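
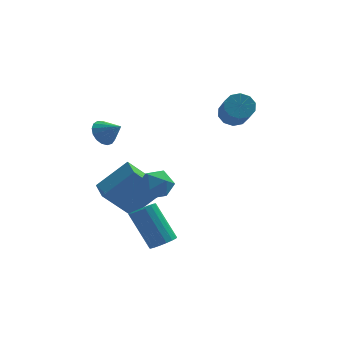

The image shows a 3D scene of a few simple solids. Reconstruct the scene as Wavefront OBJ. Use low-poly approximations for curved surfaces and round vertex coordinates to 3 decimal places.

v -0.175 -2.831 -2.262
v 0.421 -2.658 -2.037
v -0.449 -1.797 -0.393
v -1.045 -1.969 -0.618
v 0.333 -2.411 -2.213
v -0.538 -1.55 -0.569
v 0.128 -2.261 -2.401
v -0.743 -1.399 -0.757
v -0.146 -2.241 -2.556
v -1.017 -1.379 -0.912
v -0.427 -2.356 -2.644
v -1.298 -1.494 -1.001
v -0.65 -2.58 -2.645
v -1.52 -1.718 -1.001
v -0.764 -2.861 -2.558
v -1.634 -2 -0.914
v -0.743 -3.136 -2.403
v -1.613 -2.274 -0.759
v -0.592 -3.34 -2.216
v -1.462 -2.479 -0.572
v -0.345 -3.428 -2.039
v -1.216 -2.567 -0.395
v -0.059 -3.379 -1.913
v -0.93 -2.518 -0.27
v 0.2 -3.205 -1.868
v -0.671 -2.343 -0.224
v 0.373 -2.944 -1.912
v -0.497 -2.083 -0.268
v 3.32 3.451 2.318
v 4 3.31 2.062
v 4.16 2.008 3.206
v 3.48 2.149 3.462
v 4.036 3.614 2.403
v 4.197 2.312 3.546
v 3.8 3.855 2.711
v 3.96 2.553 3.854
v 3.379 3.942 2.869
v 3.54 2.64 4.012
v 2.936 3.841 2.817
v 3.097 2.539 3.96
v 2.64 3.592 2.574
v 2.8 2.29 3.718
v 2.603 3.288 2.234
v 2.764 1.986 3.377
v 2.84 3.047 1.926
v 3 1.745 3.069
v 3.26 2.96 1.768
v 3.421 1.658 2.911
v 3.703 3.061 1.82
v 3.864 1.759 2.963
v -2.742 -0.625 -0.565
v -1.331 -0.336 0.734
v -2.991 0.549 -0.556
v -1.579 0.838 0.743
v -1.441 -0.338 -2.043
v -0.029 -0.049 -0.744
v -1.689 0.836 -2.034
v -0.278 1.125 -0.735
v -1.256 -2.047 0.894
v -0.863 -1.483 0.373
v -0.017 -2.457 1.387
v 0.376 -1.893 0.866
v -0.094 -1.61 1.531
v -0.86 -1.357 1.226
v -0.02 -2.583 0.534
v -0.786 -2.33 0.229
v -0.099 -1.815 0.151
v -0.144 -1.213 0.767
v -0.736 -2.727 0.993
v -0.781 -2.125 1.609
v -2.599 2.587 1.673
v -2.177 3.179 1.616
v -1.821 2.093 2.327
v -2.373 3.243 1.898
v -2.621 3.157 2.129
v -2.864 2.94 2.255
v -3.046 2.642 2.248
v -3.127 2.331 2.109
v -3.086 2.079 1.87
v -2.934 1.943 1.587
v -2.705 1.955 1.323
v -2.452 2.111 1.139
v -2.233 2.376 1.078
v -2.098 2.69 1.153
v -2.077 2.979 1.347
f 2 1 5
f 2 5 3
f 3 5 6
f 3 6 4
f 5 1 7
f 5 7 6
f 6 7 8
f 6 8 4
f 7 1 9
f 7 9 8
f 8 9 10
f 8 10 4
f 9 1 11
f 9 11 10
f 10 11 12
f 10 12 4
f 11 1 13
f 11 13 12
f 12 13 14
f 12 14 4
f 13 1 15
f 13 15 14
f 14 15 16
f 14 16 4
f 15 1 17
f 15 17 16
f 16 17 18
f 16 18 4
f 17 1 19
f 17 19 18
f 18 19 20
f 18 20 4
f 19 1 21
f 19 21 20
f 20 21 22
f 20 22 4
f 21 1 23
f 21 23 22
f 22 23 24
f 22 24 4
f 23 1 25
f 23 25 24
f 24 25 26
f 24 26 4
f 25 1 27
f 25 27 26
f 26 27 28
f 26 28 4
f 27 1 2
f 27 2 28
f 28 2 3
f 28 3 4
f 30 29 33
f 30 33 31
f 31 33 34
f 31 34 32
f 33 29 35
f 33 35 34
f 34 35 36
f 34 36 32
f 35 29 37
f 35 37 36
f 36 37 38
f 36 38 32
f 37 29 39
f 37 39 38
f 38 39 40
f 38 40 32
f 39 29 41
f 39 41 40
f 40 41 42
f 40 42 32
f 41 29 43
f 41 43 42
f 42 43 44
f 42 44 32
f 43 29 45
f 43 45 44
f 44 45 46
f 44 46 32
f 45 29 47
f 45 47 46
f 46 47 48
f 46 48 32
f 47 29 49
f 47 49 48
f 48 49 50
f 48 50 32
f 49 29 30
f 49 30 50
f 50 30 31
f 50 31 32
f 52 54 51
f 55 52 51
f 51 54 53
f 53 55 51
f 52 58 54
f 56 52 55
f 56 58 52
f 54 58 53
f 57 55 53
f 53 58 57
f 57 56 55
f 58 56 57
f 59 70 64
f 59 64 60
f 59 60 66
f 59 66 69
f 59 69 70
f 60 64 68
f 64 70 63
f 70 69 61
f 69 66 65
f 66 60 67
f 62 68 63
f 62 63 61
f 62 61 65
f 62 65 67
f 62 67 68
f 63 68 64
f 61 63 70
f 65 61 69
f 67 65 66
f 68 67 60
f 72 71 74
f 72 74 73
f 74 71 75
f 74 75 73
f 75 71 76
f 75 76 73
f 76 71 77
f 76 77 73
f 77 71 78
f 77 78 73
f 78 71 79
f 78 79 73
f 79 71 80
f 79 80 73
f 80 71 81
f 80 81 73
f 81 71 82
f 81 82 73
f 82 71 83
f 82 83 73
f 83 71 84
f 83 84 73
f 84 71 85
f 84 85 73
f 85 71 72
f 85 72 73



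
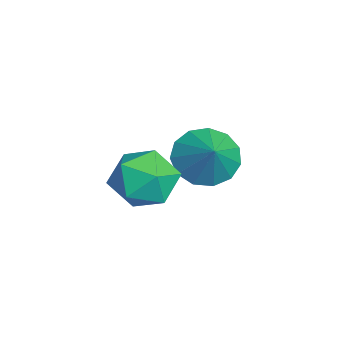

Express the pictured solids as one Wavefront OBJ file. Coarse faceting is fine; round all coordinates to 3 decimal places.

v -1.639 -1.33 -2.861
v -0.995 -1.733 -3.511
v -0.621 -1.19 -1.939
v -0.988 -1.178 -3.604
v -1.187 -0.67 -3.461
v -1.53 -0.373 -3.127
v -1.908 -0.379 -2.709
v -2.2 -0.688 -2.339
v -2.314 -1.2 -2.134
v -2.214 -1.754 -2.16
v -1.931 -2.173 -2.409
v -1.556 -2.325 -2.801
v -1.207 -2.161 -3.211
v 0.433 -2.695 -1.474
v 1.342 -2.217 -1.389
v 1.218 -4.143 -1.731
v 2.127 -3.665 -1.646
v 1.522 -3.773 -0.818
v 1.037 -2.878 -0.66
v 1.523 -3.482 -2.46
v 1.038 -2.587 -2.302
v 2.016 -2.703 -1.998
v 2.015 -2.883 -0.984
v 0.545 -3.477 -2.136
v 0.544 -3.657 -1.122
f 2 1 4
f 2 4 3
f 4 1 5
f 4 5 3
f 5 1 6
f 5 6 3
f 6 1 7
f 6 7 3
f 7 1 8
f 7 8 3
f 8 1 9
f 8 9 3
f 9 1 10
f 9 10 3
f 10 1 11
f 10 11 3
f 11 1 12
f 11 12 3
f 12 1 13
f 12 13 3
f 13 1 2
f 13 2 3
f 14 25 19
f 14 19 15
f 14 15 21
f 14 21 24
f 14 24 25
f 15 19 23
f 19 25 18
f 25 24 16
f 24 21 20
f 21 15 22
f 17 23 18
f 17 18 16
f 17 16 20
f 17 20 22
f 17 22 23
f 18 23 19
f 16 18 25
f 20 16 24
f 22 20 21
f 23 22 15



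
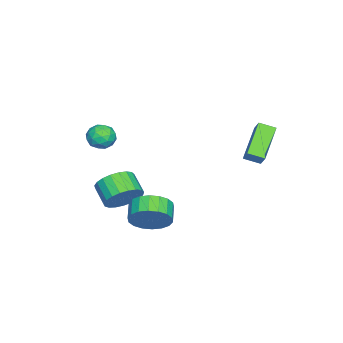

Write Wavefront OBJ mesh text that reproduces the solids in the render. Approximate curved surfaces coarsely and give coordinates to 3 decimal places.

v -3.003 3.055 0.318
v -4.815 3.103 1.494
v -3.183 3.902 0.006
v -4.994 3.95 1.182
v -2.566 3.39 0.978
v -4.377 3.438 2.154
v -2.745 4.237 0.666
v -4.557 4.285 1.842
v 0.457 -2.736 1.876
v 0.873 -3.235 2.303
v -0.493 -2.825 2.697
v -0.077 -3.324 3.124
v 0.136 -2.577 3.083
v 0.723 -2.522 2.575
v -0.343 -3.538 2.425
v 0.244 -3.483 1.917
v 0.379 -3.731 2.642
v 0.675 -3.137 3.049
v -0.295 -2.923 1.951
v 0.001 -2.329 2.358
v 0.748 -2.978 2.017
v -0.368 -3.082 2.983
v -0.243 -2.643 2.958
v 0.002 -2.937 3.209
v 0.66 -2.558 2.177
v 0.905 -2.852 2.428
v 0.471 -2.465 2.886
v -0.525 -3.208 2.572
v -0.28 -3.502 2.823
v 0.378 -3.123 1.791
v 0.623 -3.417 2.042
v -0.091 -3.595 2.114
v 0.703 -3.563 2.468
v 0.144 -3.615 2.951
v -0.012 -3.741 2.54
v 0.333 -3.708 2.241
v 0.876 -3.214 2.707
v 0.318 -3.266 3.19
v 0.443 -2.827 3.165
v 0.788 -2.794 2.866
v 0.586 -3.505 2.906
v 0.062 -2.794 1.81
v -0.496 -2.846 2.293
v -0.408 -3.266 2.134
v -0.063 -3.233 1.835
v 0.236 -2.445 2.049
v -0.323 -2.497 2.532
v 0.047 -2.352 2.759
v 0.392 -2.319 2.46
v -0.206 -2.555 2.094
v 1.973 -1.28 -0.42
v 2.76 -1.575 0.14
v 2.015 -2.315 0.799
v 1.227 -2.02 0.24
v 2.62 -1.242 0.355
v 1.875 -1.982 1.014
v 2.368 -0.916 0.435
v 1.623 -1.656 1.095
v 2.048 -0.653 0.369
v 1.302 -1.393 1.028
v 1.714 -0.498 0.165
v 0.969 -1.238 0.825
v 1.425 -0.479 -0.139
v 0.68 -1.219 0.52
v 1.231 -0.598 -0.492
v 0.486 -1.338 0.167
v 1.165 -0.835 -0.832
v 0.42 -1.575 -0.173
v 1.239 -1.149 -1.101
v 0.494 -1.889 -0.442
v 1.439 -1.485 -1.253
v 0.694 -2.225 -0.593
v 1.732 -1.787 -1.26
v 0.987 -2.526 -0.6
v 2.066 -2 -1.122
v 1.321 -2.74 -0.462
v 2.384 -2.089 -0.862
v 1.639 -2.829 -0.203
v 2.631 -2.038 -0.526
v 1.886 -2.778 0.133
v 2.764 -1.856 -0.172
v 2.019 -2.596 0.488
v 1.896 -0.017 -1.697
v 2.22 0.501 -0.819
v 1.329 0.254 -0.344
v 1.004 -0.263 -1.223
v 1.995 0.841 -1.065
v 1.103 0.594 -0.59
v 1.75 1.011 -1.437
v 0.859 0.764 -0.962
v 1.534 0.977 -1.86
v 0.643 0.73 -1.385
v 1.39 0.747 -2.251
v 0.498 0.5 -1.776
v 1.346 0.365 -2.532
v 0.454 0.118 -2.057
v 1.41 -0.092 -2.648
v 0.519 -0.339 -2.173
v 1.571 -0.534 -2.576
v 0.68 -0.781 -2.101
v 1.797 -0.874 -2.33
v 0.905 -1.121 -1.855
v 2.041 -1.044 -1.958
v 1.15 -1.291 -1.483
v 2.257 -1.01 -1.535
v 1.366 -1.257 -1.06
v 2.402 -0.78 -1.144
v 1.51 -1.027 -0.669
v 2.446 -0.398 -0.863
v 1.554 -0.645 -0.388
v 2.381 0.059 -0.747
v 1.49 -0.188 -0.272
f 2 4 1
f 5 2 1
f 1 4 3
f 3 5 1
f 2 8 4
f 6 2 5
f 6 8 2
f 4 8 3
f 7 5 3
f 3 8 7
f 7 6 5
f 8 6 7
f 9 46 25
f 46 20 49
f 25 49 14
f 46 49 25
f 9 25 21
f 25 14 26
f 21 26 10
f 25 26 21
f 9 21 30
f 21 10 31
f 30 31 16
f 21 31 30
f 9 30 42
f 30 16 45
f 42 45 19
f 30 45 42
f 9 42 46
f 42 19 50
f 46 50 20
f 42 50 46
f 10 26 37
f 26 14 40
f 37 40 18
f 26 40 37
f 14 49 27
f 49 20 48
f 27 48 13
f 49 48 27
f 20 50 47
f 50 19 43
f 47 43 11
f 50 43 47
f 19 45 44
f 45 16 32
f 44 32 15
f 45 32 44
f 16 31 36
f 31 10 33
f 36 33 17
f 31 33 36
f 12 38 24
f 38 18 39
f 24 39 13
f 38 39 24
f 12 24 22
f 24 13 23
f 22 23 11
f 24 23 22
f 12 22 29
f 22 11 28
f 29 28 15
f 22 28 29
f 12 29 34
f 29 15 35
f 34 35 17
f 29 35 34
f 12 34 38
f 34 17 41
f 38 41 18
f 34 41 38
f 13 39 27
f 39 18 40
f 27 40 14
f 39 40 27
f 11 23 47
f 23 13 48
f 47 48 20
f 23 48 47
f 15 28 44
f 28 11 43
f 44 43 19
f 28 43 44
f 17 35 36
f 35 15 32
f 36 32 16
f 35 32 36
f 18 41 37
f 41 17 33
f 37 33 10
f 41 33 37
f 52 51 55
f 52 55 53
f 53 55 56
f 53 56 54
f 55 51 57
f 55 57 56
f 56 57 58
f 56 58 54
f 57 51 59
f 57 59 58
f 58 59 60
f 58 60 54
f 59 51 61
f 59 61 60
f 60 61 62
f 60 62 54
f 61 51 63
f 61 63 62
f 62 63 64
f 62 64 54
f 63 51 65
f 63 65 64
f 64 65 66
f 64 66 54
f 65 51 67
f 65 67 66
f 66 67 68
f 66 68 54
f 67 51 69
f 67 69 68
f 68 69 70
f 68 70 54
f 69 51 71
f 69 71 70
f 70 71 72
f 70 72 54
f 71 51 73
f 71 73 72
f 72 73 74
f 72 74 54
f 73 51 75
f 73 75 74
f 74 75 76
f 74 76 54
f 75 51 77
f 75 77 76
f 76 77 78
f 76 78 54
f 77 51 79
f 77 79 78
f 78 79 80
f 78 80 54
f 79 51 81
f 79 81 80
f 80 81 82
f 80 82 54
f 81 51 52
f 81 52 82
f 82 52 53
f 82 53 54
f 84 83 87
f 84 87 85
f 85 87 88
f 85 88 86
f 87 83 89
f 87 89 88
f 88 89 90
f 88 90 86
f 89 83 91
f 89 91 90
f 90 91 92
f 90 92 86
f 91 83 93
f 91 93 92
f 92 93 94
f 92 94 86
f 93 83 95
f 93 95 94
f 94 95 96
f 94 96 86
f 95 83 97
f 95 97 96
f 96 97 98
f 96 98 86
f 97 83 99
f 97 99 98
f 98 99 100
f 98 100 86
f 99 83 101
f 99 101 100
f 100 101 102
f 100 102 86
f 101 83 103
f 101 103 102
f 102 103 104
f 102 104 86
f 103 83 105
f 103 105 104
f 104 105 106
f 104 106 86
f 105 83 107
f 105 107 106
f 106 107 108
f 106 108 86
f 107 83 109
f 107 109 108
f 108 109 110
f 108 110 86
f 109 83 111
f 109 111 110
f 110 111 112
f 110 112 86
f 111 83 84
f 111 84 112
f 112 84 85
f 112 85 86



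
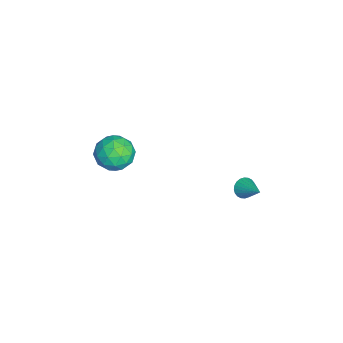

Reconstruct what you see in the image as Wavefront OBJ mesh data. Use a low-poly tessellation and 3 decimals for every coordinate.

v -2.424 -3.786 -1.25
v -2.018 -4.387 -0.283
v -4.082 -3.373 -0.297
v -3.676 -3.974 0.67
v -3.16 -2.929 0.348
v -2.135 -3.185 -0.242
v -3.965 -4.575 -0.338
v -2.94 -4.831 -0.928
v -2.97 -4.875 0.28
v -2.473 -3.858 0.704
v -3.627 -3.902 -1.284
v -3.13 -2.885 -0.86
v -2.076 -4.123 -0.85
v -4.024 -3.637 0.27
v -3.721 -3.023 0.081
v -3.482 -3.376 0.649
v -2.144 -3.416 -0.826
v -1.906 -3.77 -0.257
v -2.577 -2.912 0.113
v -4.194 -3.99 -0.323
v -3.956 -4.344 0.246
v -2.618 -4.384 -1.229
v -2.379 -4.737 -0.661
v -3.523 -4.848 -0.693
v -2.396 -4.763 0.049
v -3.371 -4.52 0.61
v -3.541 -4.874 0.017
v -2.938 -5.024 -0.329
v -2.104 -4.165 0.299
v -3.079 -3.922 0.859
v -2.775 -3.308 0.669
v -2.173 -3.458 0.323
v -2.664 -4.452 0.63
v -3.021 -3.838 -1.439
v -3.996 -3.595 -0.879
v -3.927 -4.302 -0.903
v -3.325 -4.452 -1.249
v -2.729 -3.24 -1.19
v -3.704 -2.997 -0.629
v -3.162 -2.736 -0.251
v -2.559 -2.886 -0.597
v -3.436 -3.308 -1.21
v -1.434 3.176 -1.501
v -1.047 3.213 -2.034
v -0.326 3.984 -0.639
v -1.185 3.428 -2.058
v -1.362 3.606 -1.997
v -1.55 3.717 -1.86
v -1.72 3.747 -1.669
v -1.846 3.69 -1.452
v -1.91 3.554 -1.243
v -1.902 3.361 -1.073
v -1.822 3.14 -0.968
v -1.683 2.924 -0.944
v -1.507 2.747 -1.005
v -1.319 2.635 -1.141
v -1.149 2.605 -1.333
v -1.023 2.663 -1.549
v -0.959 2.798 -1.759
v -0.967 2.991 -1.929
f 1 38 17
f 38 12 41
f 17 41 6
f 38 41 17
f 1 17 13
f 17 6 18
f 13 18 2
f 17 18 13
f 1 13 22
f 13 2 23
f 22 23 8
f 13 23 22
f 1 22 34
f 22 8 37
f 34 37 11
f 22 37 34
f 1 34 38
f 34 11 42
f 38 42 12
f 34 42 38
f 2 18 29
f 18 6 32
f 29 32 10
f 18 32 29
f 6 41 19
f 41 12 40
f 19 40 5
f 41 40 19
f 12 42 39
f 42 11 35
f 39 35 3
f 42 35 39
f 11 37 36
f 37 8 24
f 36 24 7
f 37 24 36
f 8 23 28
f 23 2 25
f 28 25 9
f 23 25 28
f 4 30 16
f 30 10 31
f 16 31 5
f 30 31 16
f 4 16 14
f 16 5 15
f 14 15 3
f 16 15 14
f 4 14 21
f 14 3 20
f 21 20 7
f 14 20 21
f 4 21 26
f 21 7 27
f 26 27 9
f 21 27 26
f 4 26 30
f 26 9 33
f 30 33 10
f 26 33 30
f 5 31 19
f 31 10 32
f 19 32 6
f 31 32 19
f 3 15 39
f 15 5 40
f 39 40 12
f 15 40 39
f 7 20 36
f 20 3 35
f 36 35 11
f 20 35 36
f 9 27 28
f 27 7 24
f 28 24 8
f 27 24 28
f 10 33 29
f 33 9 25
f 29 25 2
f 33 25 29
f 44 43 46
f 44 46 45
f 46 43 47
f 46 47 45
f 47 43 48
f 47 48 45
f 48 43 49
f 48 49 45
f 49 43 50
f 49 50 45
f 50 43 51
f 50 51 45
f 51 43 52
f 51 52 45
f 52 43 53
f 52 53 45
f 53 43 54
f 53 54 45
f 54 43 55
f 54 55 45
f 55 43 56
f 55 56 45
f 56 43 57
f 56 57 45
f 57 43 58
f 57 58 45
f 58 43 59
f 58 59 45
f 59 43 60
f 59 60 45
f 60 43 44
f 60 44 45



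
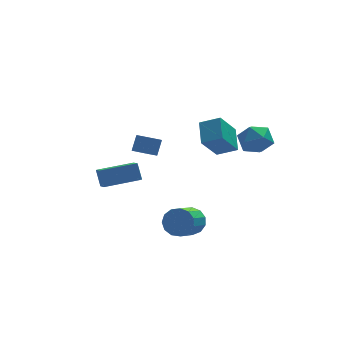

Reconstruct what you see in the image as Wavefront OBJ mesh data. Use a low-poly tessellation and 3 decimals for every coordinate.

v -2.43 -1.371 2.75
v -2.046 -0.906 3.621
v -1.783 -1.071 2.305
v -1.399 -0.606 3.177
v -1.841 -2.294 2.983
v -1.457 -1.829 3.855
v -1.194 -1.994 2.539
v -0.81 -1.529 3.41
v 0.495 -2.508 -2.673
v 1.262 -2.848 -2.271
v 0.271 -4.031 -1.384
v -0.495 -3.692 -1.787
v 1.087 -2.466 -1.957
v 0.096 -3.65 -1.07
v 0.724 -2.098 -1.871
v -0.267 -3.281 -0.984
v 0.289 -1.86 -2.039
v -0.702 -3.044 -1.152
v -0.081 -1.828 -2.409
v -1.072 -3.011 -1.522
v -0.268 -2.012 -2.863
v -1.258 -3.195 -1.976
v -0.212 -2.353 -3.257
v -1.203 -3.537 -2.37
v 0.068 -2.744 -3.465
v -0.923 -3.927 -2.578
v 0.484 -3.06 -3.422
v -0.507 -4.243 -2.535
v 0.903 -3.201 -3.141
v -0.087 -4.384 -2.255
v 1.193 -3.122 -2.712
v 0.203 -4.305 -1.825
v 3.149 -3.447 3.078
v 3.689 -2.528 3.193
v 4.031 -4.132 4.407
v 4.571 -3.213 4.522
v 3.527 -3.254 4.761
v 2.982 -2.831 3.94
v 4.738 -3.829 3.66
v 4.193 -3.406 2.839
v 4.672 -2.764 3.553
v 3.923 -2.409 4.233
v 3.797 -4.251 3.367
v 3.048 -3.896 4.047
v -4.28 -2.715 1.039
v -4.385 -2.158 1.982
v -4.234 -1.638 0.407
v -4.339 -1.08 1.35
v -2.201 -2.68 1.25
v -2.306 -2.122 2.193
v -2.155 -1.602 0.618
v -2.26 -1.045 1.561
v 3.1 0.236 1.859
v 3.369 1.616 2.664
v 2.025 0.758 1.322
v 2.294 2.139 2.126
v 4.206 0.921 0.314
v 4.475 2.302 1.118
v 3.131 1.444 -0.224
v 3.4 2.824 0.581
f 2 4 1
f 5 2 1
f 1 4 3
f 3 5 1
f 2 8 4
f 6 2 5
f 6 8 2
f 4 8 3
f 7 5 3
f 3 8 7
f 7 6 5
f 8 6 7
f 10 9 13
f 10 13 11
f 11 13 14
f 11 14 12
f 13 9 15
f 13 15 14
f 14 15 16
f 14 16 12
f 15 9 17
f 15 17 16
f 16 17 18
f 16 18 12
f 17 9 19
f 17 19 18
f 18 19 20
f 18 20 12
f 19 9 21
f 19 21 20
f 20 21 22
f 20 22 12
f 21 9 23
f 21 23 22
f 22 23 24
f 22 24 12
f 23 9 25
f 23 25 24
f 24 25 26
f 24 26 12
f 25 9 27
f 25 27 26
f 26 27 28
f 26 28 12
f 27 9 29
f 27 29 28
f 28 29 30
f 28 30 12
f 29 9 31
f 29 31 30
f 30 31 32
f 30 32 12
f 31 9 10
f 31 10 32
f 32 10 11
f 32 11 12
f 33 44 38
f 33 38 34
f 33 34 40
f 33 40 43
f 33 43 44
f 34 38 42
f 38 44 37
f 44 43 35
f 43 40 39
f 40 34 41
f 36 42 37
f 36 37 35
f 36 35 39
f 36 39 41
f 36 41 42
f 37 42 38
f 35 37 44
f 39 35 43
f 41 39 40
f 42 41 34
f 46 48 45
f 49 46 45
f 45 48 47
f 47 49 45
f 46 52 48
f 50 46 49
f 50 52 46
f 48 52 47
f 51 49 47
f 47 52 51
f 51 50 49
f 52 50 51
f 54 56 53
f 57 54 53
f 53 56 55
f 55 57 53
f 54 60 56
f 58 54 57
f 58 60 54
f 56 60 55
f 59 57 55
f 55 60 59
f 59 58 57
f 60 58 59



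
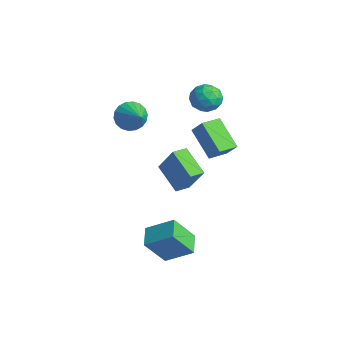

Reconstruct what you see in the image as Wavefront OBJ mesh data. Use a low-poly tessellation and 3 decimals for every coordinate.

v -0.147 -0.841 -0.976
v -1.85 -0.833 -0.027
v -0.218 0.097 -1.111
v -1.921 0.105 -0.162
v 0.801 -0.525 0.722
v -0.902 -0.517 1.671
v 0.73 0.413 0.587
v -0.973 0.421 1.536
v 2.003 -2.973 -4.368
v 1.703 -4.104 -2.721
v 0.965 -2.211 -4.034
v 0.665 -3.342 -2.387
v 3.115 -1.878 -3.413
v 2.815 -3.009 -1.766
v 2.077 -1.116 -3.079
v 1.777 -2.247 -1.432
v -4.725 -0.757 2.409
v -4.216 -0.314 1.671
v -3.215 -1.023 3.291
v -4.315 0.025 1.941
v -4.494 0.21 2.304
v -4.72 0.203 2.687
v -4.946 0.006 3.016
v -5.129 -0.342 3.224
v -5.232 -0.773 3.271
v -5.235 -1.2 3.146
v -5.136 -1.54 2.876
v -4.957 -1.724 2.513
v -4.731 -1.717 2.13
v -4.505 -1.52 1.801
v -4.322 -1.172 1.593
v -4.219 -0.742 1.546
v -1.699 1.248 2.254
v -1.015 1.456 3.154
v -1.831 2.526 2.058
v -1.147 2.734 2.958
v 0.007 1.226 0.962
v 0.691 1.434 1.862
v -0.125 2.504 0.766
v 0.559 2.712 1.666
v -3.457 2.927 3.807
v -2.803 3.667 3.956
v -2.237 1.873 3.684
v -1.583 2.613 3.833
v -2.176 2.313 4.579
v -2.93 2.964 4.655
v -2.11 2.576 2.985
v -2.864 3.227 3.061
v -1.97 3.45 3.448
v -2.011 3.288 4.433
v -3.029 2.252 3.207
v -3.07 2.09 4.192
v -3.237 3.389 3.892
v -1.803 2.151 3.748
v -2.152 1.974 4.186
v -1.767 2.409 4.274
v -3.312 2.976 4.303
v -2.927 3.411 4.391
v -2.559 2.616 4.757
v -2.113 2.129 3.249
v -1.728 2.564 3.337
v -3.273 3.131 3.366
v -2.888 3.566 3.454
v -2.481 2.924 2.883
v -2.363 3.697 3.682
v -1.646 3.078 3.609
v -1.956 3.056 3.111
v -2.399 3.438 3.156
v -2.387 3.601 4.26
v -1.67 2.982 4.188
v -2.019 2.806 4.626
v -2.462 3.188 4.671
v -1.898 3.474 3.962
v -3.37 2.558 3.452
v -2.653 1.939 3.38
v -2.578 2.352 2.969
v -3.021 2.734 3.014
v -3.394 2.462 4.031
v -2.677 1.843 3.958
v -2.641 2.102 4.484
v -3.084 2.484 4.529
v -3.142 2.066 3.678
f 2 4 1
f 5 2 1
f 1 4 3
f 3 5 1
f 2 8 4
f 6 2 5
f 6 8 2
f 4 8 3
f 7 5 3
f 3 8 7
f 7 6 5
f 8 6 7
f 10 12 9
f 13 10 9
f 9 12 11
f 11 13 9
f 10 16 12
f 14 10 13
f 14 16 10
f 12 16 11
f 15 13 11
f 11 16 15
f 15 14 13
f 16 14 15
f 18 17 20
f 18 20 19
f 20 17 21
f 20 21 19
f 21 17 22
f 21 22 19
f 22 17 23
f 22 23 19
f 23 17 24
f 23 24 19
f 24 17 25
f 24 25 19
f 25 17 26
f 25 26 19
f 26 17 27
f 26 27 19
f 27 17 28
f 27 28 19
f 28 17 29
f 28 29 19
f 29 17 30
f 29 30 19
f 30 17 31
f 30 31 19
f 31 17 32
f 31 32 19
f 32 17 18
f 32 18 19
f 34 36 33
f 37 34 33
f 33 36 35
f 35 37 33
f 34 40 36
f 38 34 37
f 38 40 34
f 36 40 35
f 39 37 35
f 35 40 39
f 39 38 37
f 40 38 39
f 41 78 57
f 78 52 81
f 57 81 46
f 78 81 57
f 41 57 53
f 57 46 58
f 53 58 42
f 57 58 53
f 41 53 62
f 53 42 63
f 62 63 48
f 53 63 62
f 41 62 74
f 62 48 77
f 74 77 51
f 62 77 74
f 41 74 78
f 74 51 82
f 78 82 52
f 74 82 78
f 42 58 69
f 58 46 72
f 69 72 50
f 58 72 69
f 46 81 59
f 81 52 80
f 59 80 45
f 81 80 59
f 52 82 79
f 82 51 75
f 79 75 43
f 82 75 79
f 51 77 76
f 77 48 64
f 76 64 47
f 77 64 76
f 48 63 68
f 63 42 65
f 68 65 49
f 63 65 68
f 44 70 56
f 70 50 71
f 56 71 45
f 70 71 56
f 44 56 54
f 56 45 55
f 54 55 43
f 56 55 54
f 44 54 61
f 54 43 60
f 61 60 47
f 54 60 61
f 44 61 66
f 61 47 67
f 66 67 49
f 61 67 66
f 44 66 70
f 66 49 73
f 70 73 50
f 66 73 70
f 45 71 59
f 71 50 72
f 59 72 46
f 71 72 59
f 43 55 79
f 55 45 80
f 79 80 52
f 55 80 79
f 47 60 76
f 60 43 75
f 76 75 51
f 60 75 76
f 49 67 68
f 67 47 64
f 68 64 48
f 67 64 68
f 50 73 69
f 73 49 65
f 69 65 42
f 73 65 69



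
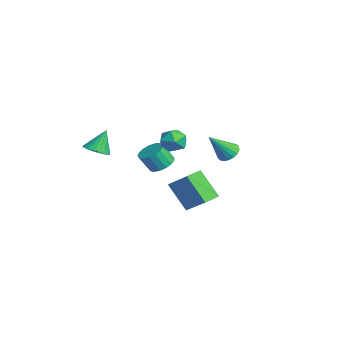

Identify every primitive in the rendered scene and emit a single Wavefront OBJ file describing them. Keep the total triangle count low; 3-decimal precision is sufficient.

v 3.43 -0.047 -1.707
v 2.344 -0.761 -0.108
v 2.967 0.88 -1.607
v 1.882 0.166 -0.008
v 4.958 0.574 -0.392
v 3.873 -0.14 1.207
v 4.496 1.501 -0.292
v 3.41 0.787 1.307
v -1.794 4.174 -0.256
v -1.03 4.252 -0.312
v -1.546 2.866 1.316
v -1.116 4.5 -0.092
v -1.337 4.684 0.095
v -1.648 4.766 0.213
v -1.988 4.731 0.238
v -2.289 4.586 0.164
v -2.493 4.359 0.008
v -2.558 4.095 -0.201
v -2.472 3.847 -0.421
v -2.251 3.664 -0.608
v -1.94 3.581 -0.726
v -1.6 3.616 -0.751
v -1.298 3.761 -0.677
v -1.095 3.988 -0.521
v -0.458 -0.286 0.095
v 0.377 -0.26 0.189
v 0.272 -0.908 1.299
v -0.562 -0.934 1.205
v 0.249 0.074 0.372
v 0.144 -0.574 1.482
v -0.041 0.326 0.491
v -0.146 -0.322 1.602
v -0.426 0.438 0.52
v -0.531 -0.21 1.63
v -0.818 0.384 0.451
v -0.923 -0.264 1.562
v -1.128 0.176 0.301
v -1.233 -0.472 1.411
v -1.284 -0.137 0.103
v -1.389 -0.785 1.214
v -1.251 -0.485 -0.096
v -1.356 -1.133 1.014
v -1.036 -0.787 -0.252
v -1.141 -1.435 0.859
v -0.689 -0.974 -0.328
v -0.793 -1.622 0.782
v -0.288 -1.004 -0.308
v -0.393 -1.651 0.803
v 0.074 -0.869 -0.195
v -0.031 -1.517 0.915
v 0.313 -0.6 -0.016
v 0.209 -1.248 1.095
v -0.629 0.708 2.626
v -0.3 1.12 1.866
v 0.12 -0.54 2.274
v 0.449 -0.128 1.514
v 0.733 0.15 2.349
v 0.27 0.921 2.567
v -0.45 -0.341 1.573
v -0.913 0.43 1.791
v -0.19 0.472 1.215
v 0.541 0.775 1.695
v -0.721 -0.195 2.445
v 0.01 0.108 2.925
v -1.286 -3.917 1.342
v -0.717 -3.326 1.158
v -1.534 -3.243 2.738
v -1.035 -3.178 1.03
v -1.403 -3.176 0.964
v -1.748 -3.32 0.972
v -2.001 -3.583 1.054
v -2.112 -3.912 1.192
v -2.06 -4.241 1.361
v -1.855 -4.507 1.525
v -1.536 -4.655 1.653
v -1.168 -4.657 1.72
v -0.824 -4.513 1.711
v -0.571 -4.25 1.63
v -0.459 -3.921 1.491
v -0.511 -3.592 1.323
f 2 4 1
f 5 2 1
f 1 4 3
f 3 5 1
f 2 8 4
f 6 2 5
f 6 8 2
f 4 8 3
f 7 5 3
f 3 8 7
f 7 6 5
f 8 6 7
f 10 9 12
f 10 12 11
f 12 9 13
f 12 13 11
f 13 9 14
f 13 14 11
f 14 9 15
f 14 15 11
f 15 9 16
f 15 16 11
f 16 9 17
f 16 17 11
f 17 9 18
f 17 18 11
f 18 9 19
f 18 19 11
f 19 9 20
f 19 20 11
f 20 9 21
f 20 21 11
f 21 9 22
f 21 22 11
f 22 9 23
f 22 23 11
f 23 9 24
f 23 24 11
f 24 9 10
f 24 10 11
f 26 25 29
f 26 29 27
f 27 29 30
f 27 30 28
f 29 25 31
f 29 31 30
f 30 31 32
f 30 32 28
f 31 25 33
f 31 33 32
f 32 33 34
f 32 34 28
f 33 25 35
f 33 35 34
f 34 35 36
f 34 36 28
f 35 25 37
f 35 37 36
f 36 37 38
f 36 38 28
f 37 25 39
f 37 39 38
f 38 39 40
f 38 40 28
f 39 25 41
f 39 41 40
f 40 41 42
f 40 42 28
f 41 25 43
f 41 43 42
f 42 43 44
f 42 44 28
f 43 25 45
f 43 45 44
f 44 45 46
f 44 46 28
f 45 25 47
f 45 47 46
f 46 47 48
f 46 48 28
f 47 25 49
f 47 49 48
f 48 49 50
f 48 50 28
f 49 25 51
f 49 51 50
f 50 51 52
f 50 52 28
f 51 25 26
f 51 26 52
f 52 26 27
f 52 27 28
f 53 64 58
f 53 58 54
f 53 54 60
f 53 60 63
f 53 63 64
f 54 58 62
f 58 64 57
f 64 63 55
f 63 60 59
f 60 54 61
f 56 62 57
f 56 57 55
f 56 55 59
f 56 59 61
f 56 61 62
f 57 62 58
f 55 57 64
f 59 55 63
f 61 59 60
f 62 61 54
f 66 65 68
f 66 68 67
f 68 65 69
f 68 69 67
f 69 65 70
f 69 70 67
f 70 65 71
f 70 71 67
f 71 65 72
f 71 72 67
f 72 65 73
f 72 73 67
f 73 65 74
f 73 74 67
f 74 65 75
f 74 75 67
f 75 65 76
f 75 76 67
f 76 65 77
f 76 77 67
f 77 65 78
f 77 78 67
f 78 65 79
f 78 79 67
f 79 65 80
f 79 80 67
f 80 65 66
f 80 66 67



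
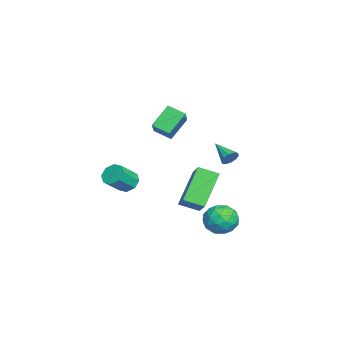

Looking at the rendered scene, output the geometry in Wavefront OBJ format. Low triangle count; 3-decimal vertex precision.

v 3.364 -1.958 -0.481
v 3.856 -1.59 -0.62
v 4.548 -2.214 0.183
v 4.056 -2.582 0.321
v 3.592 -1.416 -0.256
v 4.284 -2.039 0.546
v 3.194 -1.559 -0.025
v 3.887 -2.183 0.778
v 2.896 -1.936 -0.06
v 3.588 -2.56 0.742
v 2.872 -2.326 -0.343
v 3.564 -2.95 0.46
v 3.136 -2.501 -0.706
v 3.828 -3.124 0.096
v 3.533 -2.357 -0.938
v 4.226 -2.981 -0.135
v 3.832 -1.98 -0.902
v 4.524 -2.604 -0.1
v -2.465 2.375 -1.418
v -2.162 2.341 -1.009
v -3.355 1.585 -0.822
v -2.353 2.588 -0.968
v -2.588 2.753 -1.099
v -2.775 2.774 -1.352
v -2.844 2.642 -1.629
v -2.769 2.408 -1.826
v -2.577 2.161 -1.867
v -2.343 1.996 -1.737
v -2.155 1.975 -1.484
v -2.086 2.107 -1.206
v -1.333 1.679 -2.301
v -1.331 0.652 -1.906
v -0.23 2.007 -1.452
v -0.228 0.98 -1.057
v 0.048 1.08 -3.863
v 0.05 0.053 -3.468
v 1.151 1.408 -3.014
v 1.153 0.381 -2.619
v 3.262 2.58 -3.386
v 3.739 3.125 -2.846
v 3.401 1.495 -2.414
v 3.878 2.04 -1.874
v 2.995 2.19 -2.002
v 2.91 2.86 -2.602
v 4.23 1.76 -2.658
v 4.145 2.43 -3.258
v 4.338 2.618 -2.395
v 3.574 2.884 -1.99
v 3.566 1.736 -3.27
v 2.802 2.002 -2.865
v 3.489 2.948 -3.201
v 3.651 1.672 -2.059
v 3.133 1.76 -2.134
v 3.413 2.081 -1.816
v 3.001 2.792 -3.058
v 3.281 3.113 -2.74
v 2.844 2.563 -2.244
v 3.859 1.507 -2.52
v 4.139 1.828 -2.202
v 3.727 2.539 -3.444
v 4.007 2.86 -3.126
v 4.296 2.057 -3.016
v 4.121 2.97 -2.619
v 4.202 2.333 -2.047
v 4.409 2.168 -2.508
v 4.359 2.562 -2.861
v 3.672 3.127 -2.38
v 3.754 2.489 -1.809
v 3.235 2.577 -1.884
v 3.184 2.971 -2.237
v 4.024 2.829 -2.116
v 3.386 2.131 -3.451
v 3.468 1.493 -2.88
v 3.956 1.649 -3.023
v 3.905 2.043 -3.376
v 2.938 2.287 -3.213
v 3.019 1.65 -2.641
v 2.781 2.058 -2.399
v 2.731 2.452 -2.752
v 3.116 1.791 -3.144
v -2.451 0.273 1.152
v -2.724 -0.591 1.551
v -1.189 0.297 2.068
v -1.461 -0.567 2.466
v -1.699 -0.433 0.134
v -1.971 -1.297 0.532
v -0.436 -0.409 1.049
v -0.709 -1.273 1.448
f 2 1 5
f 2 5 3
f 3 5 6
f 3 6 4
f 5 1 7
f 5 7 6
f 6 7 8
f 6 8 4
f 7 1 9
f 7 9 8
f 8 9 10
f 8 10 4
f 9 1 11
f 9 11 10
f 10 11 12
f 10 12 4
f 11 1 13
f 11 13 12
f 12 13 14
f 12 14 4
f 13 1 15
f 13 15 14
f 14 15 16
f 14 16 4
f 15 1 17
f 15 17 16
f 16 17 18
f 16 18 4
f 17 1 2
f 17 2 18
f 18 2 3
f 18 3 4
f 20 19 22
f 20 22 21
f 22 19 23
f 22 23 21
f 23 19 24
f 23 24 21
f 24 19 25
f 24 25 21
f 25 19 26
f 25 26 21
f 26 19 27
f 26 27 21
f 27 19 28
f 27 28 21
f 28 19 29
f 28 29 21
f 29 19 30
f 29 30 21
f 30 19 20
f 30 20 21
f 32 34 31
f 35 32 31
f 31 34 33
f 33 35 31
f 32 38 34
f 36 32 35
f 36 38 32
f 34 38 33
f 37 35 33
f 33 38 37
f 37 36 35
f 38 36 37
f 39 76 55
f 76 50 79
f 55 79 44
f 76 79 55
f 39 55 51
f 55 44 56
f 51 56 40
f 55 56 51
f 39 51 60
f 51 40 61
f 60 61 46
f 51 61 60
f 39 60 72
f 60 46 75
f 72 75 49
f 60 75 72
f 39 72 76
f 72 49 80
f 76 80 50
f 72 80 76
f 40 56 67
f 56 44 70
f 67 70 48
f 56 70 67
f 44 79 57
f 79 50 78
f 57 78 43
f 79 78 57
f 50 80 77
f 80 49 73
f 77 73 41
f 80 73 77
f 49 75 74
f 75 46 62
f 74 62 45
f 75 62 74
f 46 61 66
f 61 40 63
f 66 63 47
f 61 63 66
f 42 68 54
f 68 48 69
f 54 69 43
f 68 69 54
f 42 54 52
f 54 43 53
f 52 53 41
f 54 53 52
f 42 52 59
f 52 41 58
f 59 58 45
f 52 58 59
f 42 59 64
f 59 45 65
f 64 65 47
f 59 65 64
f 42 64 68
f 64 47 71
f 68 71 48
f 64 71 68
f 43 69 57
f 69 48 70
f 57 70 44
f 69 70 57
f 41 53 77
f 53 43 78
f 77 78 50
f 53 78 77
f 45 58 74
f 58 41 73
f 74 73 49
f 58 73 74
f 47 65 66
f 65 45 62
f 66 62 46
f 65 62 66
f 48 71 67
f 71 47 63
f 67 63 40
f 71 63 67
f 82 84 81
f 85 82 81
f 81 84 83
f 83 85 81
f 82 88 84
f 86 82 85
f 86 88 82
f 84 88 83
f 87 85 83
f 83 88 87
f 87 86 85
f 88 86 87



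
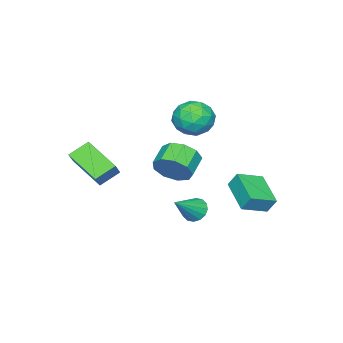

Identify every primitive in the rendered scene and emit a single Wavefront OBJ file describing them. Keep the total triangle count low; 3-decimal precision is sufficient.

v -1.786 -2.241 -2.643
v -1.327 -2.54 -1.842
v -2.376 -2.739 -1.316
v -2.834 -2.439 -2.117
v -1.435 -1.887 -1.811
v -2.484 -2.085 -1.285
v -1.707 -1.398 -2.169
v -2.756 -1.597 -1.643
v -2.016 -1.304 -2.749
v -3.064 -1.503 -2.222
v -2.217 -1.649 -3.279
v -3.265 -1.847 -2.753
v -2.216 -2.27 -3.512
v -3.265 -2.468 -2.986
v -2.014 -2.878 -3.338
v -3.063 -3.076 -2.812
v -1.705 -3.187 -2.839
v -2.754 -3.386 -2.313
v -1.434 -3.054 -2.249
v -2.483 -3.253 -1.722
v -2.477 -0.95 -0.161
v -1.757 -1.62 0.18
v -3.683 -1.88 0.56
v -2.963 -2.55 0.901
v -3.013 -1.59 1.302
v -2.268 -1.016 0.857
v -3.172 -2.484 -0.117
v -2.427 -1.91 -0.562
v -2.186 -2.568 0.208
v -2.088 -2.016 1.084
v -3.352 -1.484 -0.344
v -3.254 -0.932 0.532
v -2.011 -1.204 -0.054
v -3.429 -2.296 0.794
v -3.458 -1.733 1.029
v -3.035 -2.126 1.23
v -2.312 -0.849 0.344
v -1.888 -1.242 0.545
v -2.627 -1.225 1.204
v -3.552 -2.258 0.195
v -3.128 -2.651 0.396
v -2.405 -1.374 -0.49
v -1.982 -1.767 -0.289
v -2.813 -2.275 -0.464
v -1.84 -2.154 0.163
v -2.549 -2.701 0.587
v -2.672 -2.662 -0.011
v -2.234 -2.325 -0.273
v -1.783 -1.83 0.678
v -2.491 -2.376 1.102
v -2.521 -1.812 1.338
v -2.083 -1.475 1.076
v -2.035 -2.387 0.695
v -2.949 -1.124 -0.362
v -3.657 -1.67 0.062
v -3.357 -2.025 -0.336
v -2.919 -1.688 -0.598
v -2.891 -0.799 0.153
v -3.6 -1.346 0.577
v -3.206 -1.175 1.013
v -2.768 -0.838 0.751
v -3.405 -1.113 0.045
v 1.36 1.024 -2.646
v 1.733 0.895 -3.15
v 2.6 0.816 -1.674
v 1.755 1.223 -3.108
v 1.672 1.497 -2.943
v 1.504 1.645 -2.698
v 1.298 1.626 -2.439
v 1.109 1.446 -2.236
v 0.986 1.153 -2.142
v 0.964 0.825 -2.184
v 1.048 0.55 -2.349
v 1.215 0.403 -2.594
v 1.421 0.421 -2.853
v 1.61 0.601 -3.056
v 1.183 -4.371 -0.595
v 1.764 -4.176 0.105
v 1.58 -2.662 -1.399
v 2.161 -2.468 -0.7
v 2.019 -4.832 -1.16
v 2.6 -4.638 -0.461
v 2.416 -3.124 -1.965
v 2.997 -2.929 -1.265
v -2.847 -0.005 -3.351
v -2.934 0.418 -2.596
v -3.978 0.637 -3.841
v -4.066 1.06 -3.086
v -1.794 1.36 -3.994
v -1.882 1.783 -3.239
v -2.926 2.002 -4.484
v -3.013 2.425 -3.729
f 2 1 5
f 2 5 3
f 3 5 6
f 3 6 4
f 5 1 7
f 5 7 6
f 6 7 8
f 6 8 4
f 7 1 9
f 7 9 8
f 8 9 10
f 8 10 4
f 9 1 11
f 9 11 10
f 10 11 12
f 10 12 4
f 11 1 13
f 11 13 12
f 12 13 14
f 12 14 4
f 13 1 15
f 13 15 14
f 14 15 16
f 14 16 4
f 15 1 17
f 15 17 16
f 16 17 18
f 16 18 4
f 17 1 19
f 17 19 18
f 18 19 20
f 18 20 4
f 19 1 2
f 19 2 20
f 20 2 3
f 20 3 4
f 21 58 37
f 58 32 61
f 37 61 26
f 58 61 37
f 21 37 33
f 37 26 38
f 33 38 22
f 37 38 33
f 21 33 42
f 33 22 43
f 42 43 28
f 33 43 42
f 21 42 54
f 42 28 57
f 54 57 31
f 42 57 54
f 21 54 58
f 54 31 62
f 58 62 32
f 54 62 58
f 22 38 49
f 38 26 52
f 49 52 30
f 38 52 49
f 26 61 39
f 61 32 60
f 39 60 25
f 61 60 39
f 32 62 59
f 62 31 55
f 59 55 23
f 62 55 59
f 31 57 56
f 57 28 44
f 56 44 27
f 57 44 56
f 28 43 48
f 43 22 45
f 48 45 29
f 43 45 48
f 24 50 36
f 50 30 51
f 36 51 25
f 50 51 36
f 24 36 34
f 36 25 35
f 34 35 23
f 36 35 34
f 24 34 41
f 34 23 40
f 41 40 27
f 34 40 41
f 24 41 46
f 41 27 47
f 46 47 29
f 41 47 46
f 24 46 50
f 46 29 53
f 50 53 30
f 46 53 50
f 25 51 39
f 51 30 52
f 39 52 26
f 51 52 39
f 23 35 59
f 35 25 60
f 59 60 32
f 35 60 59
f 27 40 56
f 40 23 55
f 56 55 31
f 40 55 56
f 29 47 48
f 47 27 44
f 48 44 28
f 47 44 48
f 30 53 49
f 53 29 45
f 49 45 22
f 53 45 49
f 64 63 66
f 64 66 65
f 66 63 67
f 66 67 65
f 67 63 68
f 67 68 65
f 68 63 69
f 68 69 65
f 69 63 70
f 69 70 65
f 70 63 71
f 70 71 65
f 71 63 72
f 71 72 65
f 72 63 73
f 72 73 65
f 73 63 74
f 73 74 65
f 74 63 75
f 74 75 65
f 75 63 76
f 75 76 65
f 76 63 64
f 76 64 65
f 78 80 77
f 81 78 77
f 77 80 79
f 79 81 77
f 78 84 80
f 82 78 81
f 82 84 78
f 80 84 79
f 83 81 79
f 79 84 83
f 83 82 81
f 84 82 83
f 86 88 85
f 89 86 85
f 85 88 87
f 87 89 85
f 86 92 88
f 90 86 89
f 90 92 86
f 88 92 87
f 91 89 87
f 87 92 91
f 91 90 89
f 92 90 91



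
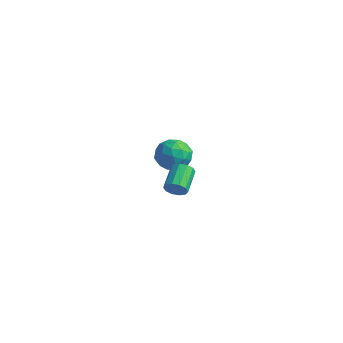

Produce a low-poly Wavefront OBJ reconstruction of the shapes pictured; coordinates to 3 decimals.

v -3.526 2.496 -3.82
v -2.583 2.954 -3.988
v -2.797 0.946 -3.952
v -1.854 1.404 -4.12
v -2.313 1.47 -3.165
v -2.764 2.428 -3.083
v -2.616 1.472 -4.857
v -3.067 2.43 -4.775
v -2.02 2.321 -4.629
v -1.833 2.32 -3.583
v -3.547 1.58 -4.357
v -3.36 1.579 -3.311
v -3.119 2.861 -3.892
v -2.261 1.039 -4.048
v -2.532 1.078 -3.486
v -1.977 1.347 -3.585
v -3.225 2.552 -3.361
v -2.671 2.821 -3.459
v -2.512 1.949 -2.976
v -2.709 1.079 -4.481
v -2.155 1.348 -4.579
v -3.403 2.553 -4.355
v -2.848 2.822 -4.454
v -2.868 1.951 -4.964
v -2.233 2.758 -4.368
v -1.805 1.847 -4.445
v -2.253 1.887 -4.878
v -2.518 2.45 -4.83
v -2.124 2.758 -3.753
v -1.695 1.846 -3.831
v -1.965 1.885 -3.27
v -2.23 2.448 -3.222
v -1.793 2.386 -4.13
v -3.685 2.054 -4.109
v -3.256 1.142 -4.187
v -3.15 1.452 -4.718
v -3.415 2.015 -4.67
v -3.575 2.053 -3.495
v -3.147 1.142 -3.572
v -2.862 1.45 -3.11
v -3.127 2.013 -3.062
v -3.587 1.514 -3.81
v 4.018 -3.525 -1.266
v 4.267 -3.135 -1.632
v 3.551 -2.085 -1
v 3.302 -2.475 -0.634
v 3.958 -3.253 -1.786
v 3.242 -2.203 -1.154
v 3.673 -3.475 -1.742
v 2.956 -2.425 -1.109
v 3.519 -3.716 -1.515
v 2.802 -2.666 -0.883
v 3.556 -3.884 -1.194
v 2.839 -2.834 -0.562
v 3.769 -3.915 -0.9
v 3.053 -2.865 -0.268
v 4.078 -3.797 -0.746
v 3.362 -2.747 -0.114
v 4.364 -3.575 -0.791
v 3.647 -2.525 -0.158
v 4.518 -3.334 -1.017
v 3.801 -2.284 -0.385
v 4.481 -3.166 -1.338
v 3.764 -2.116 -0.706
f 1 38 17
f 38 12 41
f 17 41 6
f 38 41 17
f 1 17 13
f 17 6 18
f 13 18 2
f 17 18 13
f 1 13 22
f 13 2 23
f 22 23 8
f 13 23 22
f 1 22 34
f 22 8 37
f 34 37 11
f 22 37 34
f 1 34 38
f 34 11 42
f 38 42 12
f 34 42 38
f 2 18 29
f 18 6 32
f 29 32 10
f 18 32 29
f 6 41 19
f 41 12 40
f 19 40 5
f 41 40 19
f 12 42 39
f 42 11 35
f 39 35 3
f 42 35 39
f 11 37 36
f 37 8 24
f 36 24 7
f 37 24 36
f 8 23 28
f 23 2 25
f 28 25 9
f 23 25 28
f 4 30 16
f 30 10 31
f 16 31 5
f 30 31 16
f 4 16 14
f 16 5 15
f 14 15 3
f 16 15 14
f 4 14 21
f 14 3 20
f 21 20 7
f 14 20 21
f 4 21 26
f 21 7 27
f 26 27 9
f 21 27 26
f 4 26 30
f 26 9 33
f 30 33 10
f 26 33 30
f 5 31 19
f 31 10 32
f 19 32 6
f 31 32 19
f 3 15 39
f 15 5 40
f 39 40 12
f 15 40 39
f 7 20 36
f 20 3 35
f 36 35 11
f 20 35 36
f 9 27 28
f 27 7 24
f 28 24 8
f 27 24 28
f 10 33 29
f 33 9 25
f 29 25 2
f 33 25 29
f 44 43 47
f 44 47 45
f 45 47 48
f 45 48 46
f 47 43 49
f 47 49 48
f 48 49 50
f 48 50 46
f 49 43 51
f 49 51 50
f 50 51 52
f 50 52 46
f 51 43 53
f 51 53 52
f 52 53 54
f 52 54 46
f 53 43 55
f 53 55 54
f 54 55 56
f 54 56 46
f 55 43 57
f 55 57 56
f 56 57 58
f 56 58 46
f 57 43 59
f 57 59 58
f 58 59 60
f 58 60 46
f 59 43 61
f 59 61 60
f 60 61 62
f 60 62 46
f 61 43 63
f 61 63 62
f 62 63 64
f 62 64 46
f 63 43 44
f 63 44 64
f 64 44 45
f 64 45 46



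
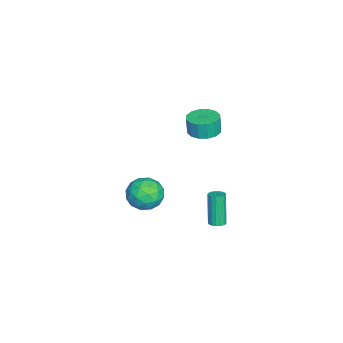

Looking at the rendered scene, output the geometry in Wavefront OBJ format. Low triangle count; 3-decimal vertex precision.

v -1.941 0.371 3.147
v -1.199 -0.207 3.13
v -1.238 -0.289 4.236
v -1.979 0.289 4.253
v -1.01 0.24 3.17
v -1.049 0.158 4.276
v -1.07 0.722 3.203
v -1.109 0.639 4.31
v -1.364 1.109 3.222
v -1.402 1.027 4.328
v -1.812 1.299 3.22
v -1.85 1.217 4.327
v -2.294 1.241 3.199
v -2.333 1.158 4.305
v -2.682 0.949 3.164
v -2.721 0.867 4.27
v -2.871 0.502 3.124
v -2.91 0.42 4.23
v -2.811 0.021 3.09
v -2.85 -0.062 4.197
v -2.518 -0.367 3.072
v -2.556 -0.449 4.178
v -2.07 -0.557 3.073
v -2.108 -0.639 4.18
v -1.587 -0.498 3.095
v -1.626 -0.581 4.201
v -2.092 1.135 -4.806
v -1.829 1.57 -4.693
v -2.446 1.419 -2.681
v -2.708 0.985 -2.794
v -2.055 1.652 -4.756
v -2.672 1.501 -2.744
v -2.29 1.615 -4.831
v -2.907 1.465 -2.819
v -2.479 1.469 -4.9
v -3.096 1.319 -2.888
v -2.579 1.246 -4.947
v -3.196 1.096 -2.935
v -2.568 0.998 -4.962
v -3.185 0.848 -2.95
v -2.448 0.781 -4.942
v -3.065 0.631 -2.93
v -2.245 0.646 -4.89
v -2.862 0.495 -2.878
v -2.008 0.622 -4.819
v -2.625 0.472 -2.807
v -1.79 0.716 -4.745
v -2.407 0.566 -2.733
v -1.641 0.906 -4.685
v -2.258 0.756 -2.673
v -1.595 1.149 -4.653
v -2.212 0.998 -2.641
v -1.663 1.388 -4.656
v -2.28 1.238 -2.644
v -1.94 -1.93 -2.904
v -1.105 -2.76 -2.874
v -3.275 -3.28 -3.066
v -2.44 -4.11 -3.036
v -2.676 -3.478 -2.071
v -1.851 -2.644 -1.971
v -2.529 -3.396 -3.969
v -1.704 -2.562 -3.869
v -1.469 -3.666 -3.533
v -1.56 -3.716 -2.36
v -2.82 -2.324 -3.58
v -2.911 -2.374 -2.407
v -1.405 -2.227 -2.875
v -2.975 -3.813 -3.065
v -3.114 -3.442 -2.498
v -2.623 -3.93 -2.48
v -1.844 -2.158 -2.344
v -1.353 -2.646 -2.327
v -2.277 -3.068 -1.854
v -3.027 -3.394 -3.613
v -2.536 -3.882 -3.596
v -1.757 -2.11 -3.46
v -1.266 -2.598 -3.442
v -2.103 -2.972 -4.086
v -1.128 -3.247 -3.245
v -1.913 -4.04 -3.34
v -1.965 -3.621 -3.888
v -1.48 -3.131 -3.829
v -1.182 -3.276 -2.555
v -1.967 -4.07 -2.65
v -2.106 -3.698 -2.083
v -1.621 -3.208 -2.024
v -1.396 -3.809 -2.942
v -2.413 -1.97 -3.29
v -3.198 -2.764 -3.385
v -2.759 -2.832 -3.916
v -2.274 -2.342 -3.857
v -2.467 -2 -2.6
v -3.252 -2.793 -2.695
v -2.9 -2.909 -2.111
v -2.415 -2.419 -2.052
v -2.984 -2.231 -2.998
f 2 1 5
f 2 5 3
f 3 5 6
f 3 6 4
f 5 1 7
f 5 7 6
f 6 7 8
f 6 8 4
f 7 1 9
f 7 9 8
f 8 9 10
f 8 10 4
f 9 1 11
f 9 11 10
f 10 11 12
f 10 12 4
f 11 1 13
f 11 13 12
f 12 13 14
f 12 14 4
f 13 1 15
f 13 15 14
f 14 15 16
f 14 16 4
f 15 1 17
f 15 17 16
f 16 17 18
f 16 18 4
f 17 1 19
f 17 19 18
f 18 19 20
f 18 20 4
f 19 1 21
f 19 21 20
f 20 21 22
f 20 22 4
f 21 1 23
f 21 23 22
f 22 23 24
f 22 24 4
f 23 1 25
f 23 25 24
f 24 25 26
f 24 26 4
f 25 1 2
f 25 2 26
f 26 2 3
f 26 3 4
f 28 27 31
f 28 31 29
f 29 31 32
f 29 32 30
f 31 27 33
f 31 33 32
f 32 33 34
f 32 34 30
f 33 27 35
f 33 35 34
f 34 35 36
f 34 36 30
f 35 27 37
f 35 37 36
f 36 37 38
f 36 38 30
f 37 27 39
f 37 39 38
f 38 39 40
f 38 40 30
f 39 27 41
f 39 41 40
f 40 41 42
f 40 42 30
f 41 27 43
f 41 43 42
f 42 43 44
f 42 44 30
f 43 27 45
f 43 45 44
f 44 45 46
f 44 46 30
f 45 27 47
f 45 47 46
f 46 47 48
f 46 48 30
f 47 27 49
f 47 49 48
f 48 49 50
f 48 50 30
f 49 27 51
f 49 51 50
f 50 51 52
f 50 52 30
f 51 27 53
f 51 53 52
f 52 53 54
f 52 54 30
f 53 27 28
f 53 28 54
f 54 28 29
f 54 29 30
f 55 92 71
f 92 66 95
f 71 95 60
f 92 95 71
f 55 71 67
f 71 60 72
f 67 72 56
f 71 72 67
f 55 67 76
f 67 56 77
f 76 77 62
f 67 77 76
f 55 76 88
f 76 62 91
f 88 91 65
f 76 91 88
f 55 88 92
f 88 65 96
f 92 96 66
f 88 96 92
f 56 72 83
f 72 60 86
f 83 86 64
f 72 86 83
f 60 95 73
f 95 66 94
f 73 94 59
f 95 94 73
f 66 96 93
f 96 65 89
f 93 89 57
f 96 89 93
f 65 91 90
f 91 62 78
f 90 78 61
f 91 78 90
f 62 77 82
f 77 56 79
f 82 79 63
f 77 79 82
f 58 84 70
f 84 64 85
f 70 85 59
f 84 85 70
f 58 70 68
f 70 59 69
f 68 69 57
f 70 69 68
f 58 68 75
f 68 57 74
f 75 74 61
f 68 74 75
f 58 75 80
f 75 61 81
f 80 81 63
f 75 81 80
f 58 80 84
f 80 63 87
f 84 87 64
f 80 87 84
f 59 85 73
f 85 64 86
f 73 86 60
f 85 86 73
f 57 69 93
f 69 59 94
f 93 94 66
f 69 94 93
f 61 74 90
f 74 57 89
f 90 89 65
f 74 89 90
f 63 81 82
f 81 61 78
f 82 78 62
f 81 78 82
f 64 87 83
f 87 63 79
f 83 79 56
f 87 79 83



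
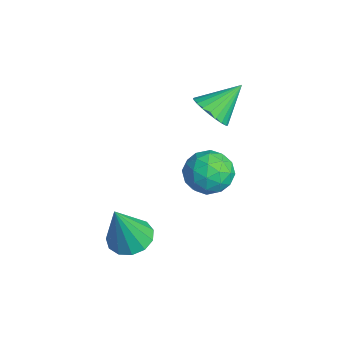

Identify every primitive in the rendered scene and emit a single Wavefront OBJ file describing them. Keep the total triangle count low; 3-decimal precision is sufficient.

v 1.433 0.559 0.047
v 2.356 0.725 0.172
v 1.684 -0.945 0.188
v 2.607 -0.779 0.313
v 1.986 -0.522 0.979
v 1.831 0.407 0.892
v 2.209 -0.627 -0.532
v 2.054 0.302 -0.619
v 2.836 -0.008 -0.186
v 2.698 0.057 0.748
v 1.342 -0.277 -0.388
v 1.204 -0.212 0.546
v 1.872 0.774 0.097
v 2.168 -0.994 0.263
v 1.803 -0.843 0.655
v 2.346 -0.746 0.728
v 1.564 0.587 0.521
v 2.106 0.685 0.594
v 1.889 -0.049 1.068
v 1.934 -0.905 -0.234
v 2.476 -0.807 -0.161
v 1.694 0.526 -0.368
v 2.237 0.623 -0.295
v 2.151 -0.171 -0.708
v 2.697 0.441 -0.04
v 2.845 -0.443 0.043
v 2.611 -0.354 -0.454
v 2.519 0.192 -0.505
v 2.616 0.479 0.509
v 2.764 -0.405 0.592
v 2.399 -0.255 0.983
v 2.307 0.292 0.932
v 2.898 0.048 0.298
v 1.276 0.185 -0.232
v 1.424 -0.699 -0.149
v 1.733 -0.512 -0.572
v 1.641 0.035 -0.623
v 1.195 0.223 0.317
v 1.343 -0.661 0.4
v 1.521 -0.412 0.865
v 1.429 0.134 0.814
v 1.142 -0.268 0.062
v 0.655 0.351 2.17
v 1.275 0.095 2.623
v 0.425 1.529 3.15
v 1.422 0.29 2.423
v 1.452 0.495 2.184
v 1.361 0.678 1.943
v 1.162 0.811 1.736
v 0.886 0.874 1.596
v 0.575 0.857 1.543
v 0.276 0.764 1.585
v 0.035 0.607 1.716
v -0.112 0.412 1.917
v -0.142 0.207 2.156
v -0.051 0.024 2.397
v 0.148 -0.109 2.603
v 0.424 -0.172 2.744
v 0.735 -0.155 2.797
v 1.034 -0.062 2.754
v 2.467 -2.985 -2.215
v 3.037 -3.531 -2.502
v 2.833 -3.595 -0.325
v 3.27 -3.128 -2.417
v 3.248 -2.679 -2.268
v 2.978 -2.328 -2.102
v 2.546 -2.185 -1.972
v 2.089 -2.296 -1.92
v 1.752 -2.626 -1.961
v 1.642 -3.07 -2.083
v 1.794 -3.487 -2.247
v 2.16 -3.745 -2.401
v 2.624 -3.761 -2.496
f 1 38 17
f 38 12 41
f 17 41 6
f 38 41 17
f 1 17 13
f 17 6 18
f 13 18 2
f 17 18 13
f 1 13 22
f 13 2 23
f 22 23 8
f 13 23 22
f 1 22 34
f 22 8 37
f 34 37 11
f 22 37 34
f 1 34 38
f 34 11 42
f 38 42 12
f 34 42 38
f 2 18 29
f 18 6 32
f 29 32 10
f 18 32 29
f 6 41 19
f 41 12 40
f 19 40 5
f 41 40 19
f 12 42 39
f 42 11 35
f 39 35 3
f 42 35 39
f 11 37 36
f 37 8 24
f 36 24 7
f 37 24 36
f 8 23 28
f 23 2 25
f 28 25 9
f 23 25 28
f 4 30 16
f 30 10 31
f 16 31 5
f 30 31 16
f 4 16 14
f 16 5 15
f 14 15 3
f 16 15 14
f 4 14 21
f 14 3 20
f 21 20 7
f 14 20 21
f 4 21 26
f 21 7 27
f 26 27 9
f 21 27 26
f 4 26 30
f 26 9 33
f 30 33 10
f 26 33 30
f 5 31 19
f 31 10 32
f 19 32 6
f 31 32 19
f 3 15 39
f 15 5 40
f 39 40 12
f 15 40 39
f 7 20 36
f 20 3 35
f 36 35 11
f 20 35 36
f 9 27 28
f 27 7 24
f 28 24 8
f 27 24 28
f 10 33 29
f 33 9 25
f 29 25 2
f 33 25 29
f 44 43 46
f 44 46 45
f 46 43 47
f 46 47 45
f 47 43 48
f 47 48 45
f 48 43 49
f 48 49 45
f 49 43 50
f 49 50 45
f 50 43 51
f 50 51 45
f 51 43 52
f 51 52 45
f 52 43 53
f 52 53 45
f 53 43 54
f 53 54 45
f 54 43 55
f 54 55 45
f 55 43 56
f 55 56 45
f 56 43 57
f 56 57 45
f 57 43 58
f 57 58 45
f 58 43 59
f 58 59 45
f 59 43 60
f 59 60 45
f 60 43 44
f 60 44 45
f 62 61 64
f 62 64 63
f 64 61 65
f 64 65 63
f 65 61 66
f 65 66 63
f 66 61 67
f 66 67 63
f 67 61 68
f 67 68 63
f 68 61 69
f 68 69 63
f 69 61 70
f 69 70 63
f 70 61 71
f 70 71 63
f 71 61 72
f 71 72 63
f 72 61 73
f 72 73 63
f 73 61 62
f 73 62 63



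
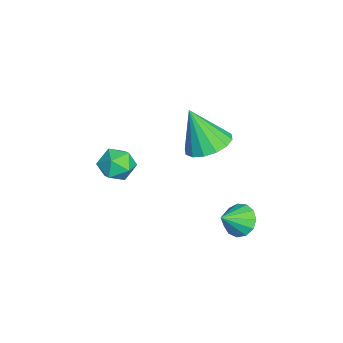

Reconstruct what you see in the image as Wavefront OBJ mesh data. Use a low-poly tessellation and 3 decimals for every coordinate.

v 1.303 1.416 2.676
v 2.376 1.249 2.774
v 0.997 0.584 4.624
v 2.289 1.767 2.981
v 1.938 2.19 3.107
v 1.417 2.406 3.117
v 0.865 2.357 3.009
v 0.431 2.055 2.812
v 0.231 1.582 2.578
v 0.318 1.065 2.371
v 0.669 0.641 2.245
v 1.19 0.425 2.235
v 1.742 0.475 2.343
v 2.176 0.776 2.541
v -0.231 -2.217 0.805
v 0.42 -1.639 0.46
v 0.76 -3.361 0.76
v 1.411 -2.783 0.415
v 1.121 -2.686 1.299
v 0.509 -1.979 1.327
v 0.671 -3.021 -0.107
v 0.059 -2.314 -0.079
v 0.977 -2.136 -0.104
v 1.255 -1.929 0.765
v -0.075 -3.071 0.455
v 0.203 -2.864 1.324
v 2.018 2.781 -1.773
v 2.286 2.323 -2.451
v 2.742 1.979 -0.947
v 2.61 2.679 -2.39
v 2.745 3.067 -2.133
v 2.65 3.364 -1.762
v 2.355 3.476 -1.394
v 1.952 3.367 -1.148
v 1.571 3.072 -1.099
v 1.331 2.685 -1.265
v 1.31 2.328 -1.592
v 1.513 2.115 -1.977
v 1.877 2.113 -2.297
f 2 1 4
f 2 4 3
f 4 1 5
f 4 5 3
f 5 1 6
f 5 6 3
f 6 1 7
f 6 7 3
f 7 1 8
f 7 8 3
f 8 1 9
f 8 9 3
f 9 1 10
f 9 10 3
f 10 1 11
f 10 11 3
f 11 1 12
f 11 12 3
f 12 1 13
f 12 13 3
f 13 1 14
f 13 14 3
f 14 1 2
f 14 2 3
f 15 26 20
f 15 20 16
f 15 16 22
f 15 22 25
f 15 25 26
f 16 20 24
f 20 26 19
f 26 25 17
f 25 22 21
f 22 16 23
f 18 24 19
f 18 19 17
f 18 17 21
f 18 21 23
f 18 23 24
f 19 24 20
f 17 19 26
f 21 17 25
f 23 21 22
f 24 23 16
f 28 27 30
f 28 30 29
f 30 27 31
f 30 31 29
f 31 27 32
f 31 32 29
f 32 27 33
f 32 33 29
f 33 27 34
f 33 34 29
f 34 27 35
f 34 35 29
f 35 27 36
f 35 36 29
f 36 27 37
f 36 37 29
f 37 27 38
f 37 38 29
f 38 27 39
f 38 39 29
f 39 27 28
f 39 28 29



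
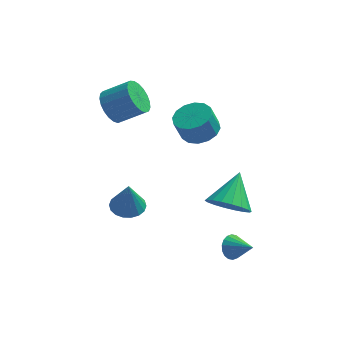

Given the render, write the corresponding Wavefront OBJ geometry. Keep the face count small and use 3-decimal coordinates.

v 2.141 -2.577 -0.965
v 3.097 -2.477 -1.436
v 2.559 -1.163 0.185
v 2.82 -2.186 -1.693
v 2.41 -1.973 -1.806
v 1.946 -1.88 -1.752
v 1.521 -1.925 -1.543
v 1.218 -2.099 -1.218
v 1.099 -2.368 -0.844
v 1.186 -2.678 -0.493
v 1.462 -2.969 -0.236
v 1.873 -3.182 -0.123
v 2.337 -3.275 -0.177
v 2.762 -3.23 -0.387
v 3.064 -3.056 -0.711
v 3.184 -2.787 -1.085
v -2.354 -2.02 -1.805
v -1.888 -1.337 -1.729
v -2.266 -2.26 -0.195
v -2.232 -1.207 -1.69
v -2.6 -1.238 -1.675
v -2.919 -1.424 -1.685
v -3.126 -1.727 -1.719
v -3.18 -2.089 -1.77
v -3.071 -2.437 -1.828
v -2.82 -2.703 -1.881
v -2.476 -2.833 -1.919
v -2.109 -2.802 -1.935
v -1.789 -2.616 -1.925
v -1.582 -2.313 -1.891
v -1.528 -1.951 -1.84
v -1.637 -1.603 -1.782
v 0.683 0.489 1.58
v 1.473 0.889 1.896
v 1.107 0.711 3.036
v 0.317 0.311 2.72
v 1.155 1.255 1.851
v 0.789 1.077 2.991
v 0.711 1.416 1.734
v 0.345 1.238 2.873
v 0.26 1.328 1.575
v -0.106 1.151 2.714
v -0.078 1.016 1.418
v -0.444 0.838 2.557
v -0.212 0.562 1.304
v -0.579 0.384 2.443
v -0.107 0.089 1.264
v -0.473 -0.089 2.404
v 0.211 -0.277 1.309
v -0.155 -0.455 2.449
v 0.655 -0.438 1.427
v 0.289 -0.616 2.566
v 1.106 -0.351 1.586
v 0.74 -0.528 2.725
v 1.444 -0.038 1.743
v 1.078 -0.216 2.882
v 1.579 0.416 1.857
v 1.212 0.238 2.996
v -3.439 1.427 2.132
v -2.956 1.096 1.397
v -1.697 1.122 2.213
v -2.181 1.453 2.948
v -2.93 1.483 1.344
v -1.671 1.509 2.16
v -2.992 1.859 1.428
v -1.733 1.886 2.243
v -3.131 2.161 1.633
v -1.873 2.188 2.449
v -3.324 2.336 1.925
v -2.065 2.363 2.74
v -3.536 2.354 2.252
v -2.278 2.38 3.068
v -3.732 2.212 2.559
v -2.474 2.238 3.375
v -3.877 1.933 2.792
v -2.619 1.96 3.608
v -3.947 1.567 2.911
v -2.688 1.594 3.726
v -3.929 1.177 2.895
v -2.67 1.204 3.711
v -3.826 0.83 2.747
v -2.567 0.857 3.563
v -3.656 0.587 2.493
v -2.397 0.613 3.309
v -3.449 0.488 2.177
v -2.19 0.514 2.993
v -3.24 0.552 1.853
v -1.981 0.578 2.669
v -3.066 0.767 1.577
v -1.807 0.793 2.393
v 2.402 -3.326 -3.182
v 2.846 -3.035 -3.575
v 3.338 -3.914 -2.558
v 2.819 -2.844 -3.354
v 2.709 -2.748 -3.099
v 2.539 -2.766 -2.86
v 2.341 -2.895 -2.685
v 2.156 -3.11 -2.609
v 2.019 -3.367 -2.646
v 1.958 -3.616 -2.79
v 1.985 -3.808 -3.011
v 2.094 -3.904 -3.266
v 2.265 -3.885 -3.504
v 2.462 -3.756 -3.679
v 2.648 -3.542 -3.755
v 2.785 -3.284 -3.718
f 2 1 4
f 2 4 3
f 4 1 5
f 4 5 3
f 5 1 6
f 5 6 3
f 6 1 7
f 6 7 3
f 7 1 8
f 7 8 3
f 8 1 9
f 8 9 3
f 9 1 10
f 9 10 3
f 10 1 11
f 10 11 3
f 11 1 12
f 11 12 3
f 12 1 13
f 12 13 3
f 13 1 14
f 13 14 3
f 14 1 15
f 14 15 3
f 15 1 16
f 15 16 3
f 16 1 2
f 16 2 3
f 18 17 20
f 18 20 19
f 20 17 21
f 20 21 19
f 21 17 22
f 21 22 19
f 22 17 23
f 22 23 19
f 23 17 24
f 23 24 19
f 24 17 25
f 24 25 19
f 25 17 26
f 25 26 19
f 26 17 27
f 26 27 19
f 27 17 28
f 27 28 19
f 28 17 29
f 28 29 19
f 29 17 30
f 29 30 19
f 30 17 31
f 30 31 19
f 31 17 32
f 31 32 19
f 32 17 18
f 32 18 19
f 34 33 37
f 34 37 35
f 35 37 38
f 35 38 36
f 37 33 39
f 37 39 38
f 38 39 40
f 38 40 36
f 39 33 41
f 39 41 40
f 40 41 42
f 40 42 36
f 41 33 43
f 41 43 42
f 42 43 44
f 42 44 36
f 43 33 45
f 43 45 44
f 44 45 46
f 44 46 36
f 45 33 47
f 45 47 46
f 46 47 48
f 46 48 36
f 47 33 49
f 47 49 48
f 48 49 50
f 48 50 36
f 49 33 51
f 49 51 50
f 50 51 52
f 50 52 36
f 51 33 53
f 51 53 52
f 52 53 54
f 52 54 36
f 53 33 55
f 53 55 54
f 54 55 56
f 54 56 36
f 55 33 57
f 55 57 56
f 56 57 58
f 56 58 36
f 57 33 34
f 57 34 58
f 58 34 35
f 58 35 36
f 60 59 63
f 60 63 61
f 61 63 64
f 61 64 62
f 63 59 65
f 63 65 64
f 64 65 66
f 64 66 62
f 65 59 67
f 65 67 66
f 66 67 68
f 66 68 62
f 67 59 69
f 67 69 68
f 68 69 70
f 68 70 62
f 69 59 71
f 69 71 70
f 70 71 72
f 70 72 62
f 71 59 73
f 71 73 72
f 72 73 74
f 72 74 62
f 73 59 75
f 73 75 74
f 74 75 76
f 74 76 62
f 75 59 77
f 75 77 76
f 76 77 78
f 76 78 62
f 77 59 79
f 77 79 78
f 78 79 80
f 78 80 62
f 79 59 81
f 79 81 80
f 80 81 82
f 80 82 62
f 81 59 83
f 81 83 82
f 82 83 84
f 82 84 62
f 83 59 85
f 83 85 84
f 84 85 86
f 84 86 62
f 85 59 87
f 85 87 86
f 86 87 88
f 86 88 62
f 87 59 89
f 87 89 88
f 88 89 90
f 88 90 62
f 89 59 60
f 89 60 90
f 90 60 61
f 90 61 62
f 92 91 94
f 92 94 93
f 94 91 95
f 94 95 93
f 95 91 96
f 95 96 93
f 96 91 97
f 96 97 93
f 97 91 98
f 97 98 93
f 98 91 99
f 98 99 93
f 99 91 100
f 99 100 93
f 100 91 101
f 100 101 93
f 101 91 102
f 101 102 93
f 102 91 103
f 102 103 93
f 103 91 104
f 103 104 93
f 104 91 105
f 104 105 93
f 105 91 106
f 105 106 93
f 106 91 92
f 106 92 93



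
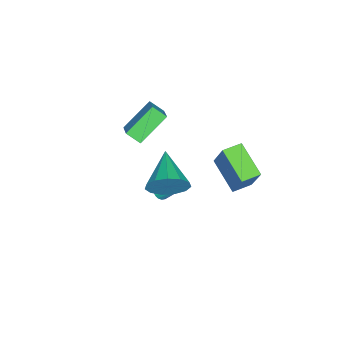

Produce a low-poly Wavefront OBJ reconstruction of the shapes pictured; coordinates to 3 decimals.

v 4.016 1.973 0.742
v 4.535 1.528 1.591
v 2.184 1.167 1.438
v 4.357 2.087 1.771
v 4.071 2.611 1.625
v 3.768 2.932 1.198
v 3.543 2.948 0.626
v 3.469 2.656 0.092
v 3.569 2.146 -0.237
v 3.811 1.582 -0.254
v 4.118 1.142 0.045
v 4.393 0.966 0.565
v 4.548 1.11 1.142
v -3.604 2.646 -4.027
v -3.002 3.298 -2.29
v -2.422 4.062 -4.968
v -1.821 4.714 -3.231
v -2.759 1.926 -4.049
v -2.158 2.578 -2.312
v -1.578 3.342 -4.99
v -0.976 3.994 -3.253
v 0.896 0.478 -3.39
v 1.121 0.753 -3.769
v 1.224 1.942 -2.13
v 0.899 0.817 -3.785
v 0.677 0.813 -3.722
v 0.497 0.743 -3.594
v 0.397 0.62 -3.426
v 0.395 0.47 -3.25
v 0.492 0.32 -3.102
v 0.67 0.203 -3.012
v 0.892 0.139 -2.996
v 1.114 0.143 -3.059
v 1.294 0.213 -3.187
v 1.394 0.336 -3.355
v 1.396 0.486 -3.531
v 1.299 0.636 -3.679
v -1.808 -2.553 -1.877
v -3.133 -1.644 -0.62
v -1.826 -1.792 -2.446
v -3.151 -0.884 -1.189
v -0.789 -2.016 -1.191
v -2.114 -1.108 0.066
v -0.807 -1.256 -1.76
v -2.132 -0.347 -0.503
f 2 1 4
f 2 4 3
f 4 1 5
f 4 5 3
f 5 1 6
f 5 6 3
f 6 1 7
f 6 7 3
f 7 1 8
f 7 8 3
f 8 1 9
f 8 9 3
f 9 1 10
f 9 10 3
f 10 1 11
f 10 11 3
f 11 1 12
f 11 12 3
f 12 1 13
f 12 13 3
f 13 1 2
f 13 2 3
f 15 17 14
f 18 15 14
f 14 17 16
f 16 18 14
f 15 21 17
f 19 15 18
f 19 21 15
f 17 21 16
f 20 18 16
f 16 21 20
f 20 19 18
f 21 19 20
f 23 22 25
f 23 25 24
f 25 22 26
f 25 26 24
f 26 22 27
f 26 27 24
f 27 22 28
f 27 28 24
f 28 22 29
f 28 29 24
f 29 22 30
f 29 30 24
f 30 22 31
f 30 31 24
f 31 22 32
f 31 32 24
f 32 22 33
f 32 33 24
f 33 22 34
f 33 34 24
f 34 22 35
f 34 35 24
f 35 22 36
f 35 36 24
f 36 22 37
f 36 37 24
f 37 22 23
f 37 23 24
f 39 41 38
f 42 39 38
f 38 41 40
f 40 42 38
f 39 45 41
f 43 39 42
f 43 45 39
f 41 45 40
f 44 42 40
f 40 45 44
f 44 43 42
f 45 43 44



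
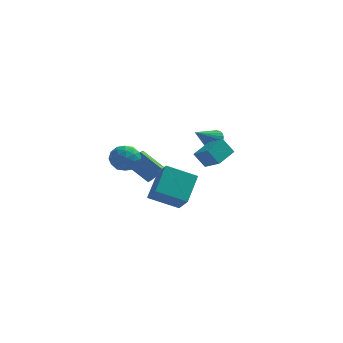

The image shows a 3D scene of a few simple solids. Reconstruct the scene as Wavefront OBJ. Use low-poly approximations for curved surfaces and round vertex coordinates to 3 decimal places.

v -2.833 1.464 -2.98
v -2.464 3.005 -1.793
v -1.139 1.665 -3.769
v -0.77 3.207 -2.582
v -2.27 0.573 -1.998
v -1.901 2.115 -0.811
v -0.576 0.775 -2.787
v -0.207 2.316 -1.6
v -3.409 -0.14 0.474
v -2.832 -0.557 1.015
v -4.488 -0.943 1.005
v -3.911 -1.36 1.546
v -4.112 -0.501 1.685
v -3.445 -0.004 1.357
v -3.875 -1.496 0.663
v -3.208 -0.999 0.335
v -3.12 -1.395 1.131
v -3.267 -0.781 1.763
v -4.053 -0.719 0.257
v -4.2 -0.105 0.889
v -3.026 -0.278 0.698
v -4.294 -1.222 1.322
v -4.412 -0.717 1.404
v -4.073 -0.962 1.722
v -3.386 0.047 0.899
v -3.047 -0.199 1.217
v -3.799 -0.165 1.611
v -4.273 -1.301 0.803
v -3.934 -1.547 1.121
v -3.247 -0.538 0.298
v -2.908 -0.783 0.616
v -3.521 -1.335 0.409
v -2.856 -1.016 1.084
v -3.49 -1.488 1.396
v -3.469 -1.568 0.877
v -3.077 -1.276 0.684
v -2.942 -0.655 1.455
v -3.577 -1.127 1.767
v -3.695 -0.621 1.85
v -3.303 -0.33 1.657
v -3.112 -1.147 1.524
v -3.743 -0.373 0.253
v -4.378 -0.845 0.565
v -4.017 -1.17 0.363
v -3.625 -0.879 0.17
v -3.83 -0.012 0.624
v -4.464 -0.484 0.936
v -4.243 -0.224 1.336
v -3.851 0.068 1.143
v -4.208 -0.353 0.496
v -4.319 3.506 -1.504
v -3.533 3.808 -0.677
v -4.3 4.533 -1.897
v -3.514 4.835 -1.07
v -3.006 3.065 -2.59
v -2.22 3.367 -1.763
v -2.987 4.092 -2.983
v -2.201 4.394 -2.156
v 0.859 -0.054 2.293
v 1.378 -0.42 2.429
v -0.019 -0.966 3.187
v 1.389 -0.248 2.615
v 1.319 -0.046 2.752
v 1.179 0.154 2.819
v 0.99 0.323 2.806
v 0.781 0.435 2.715
v 0.584 0.472 2.56
v 0.429 0.429 2.364
v 0.339 0.313 2.157
v 0.329 0.141 1.971
v 0.399 -0.061 1.834
v 0.539 -0.261 1.767
v 0.728 -0.43 1.78
v 0.937 -0.542 1.871
v 1.134 -0.579 2.026
v 1.289 -0.536 2.222
v 1.533 -3.934 2.445
v 0.952 -3.873 3.268
v 0.746 -3.229 1.836
v 0.164 -3.167 2.66
v 2.176 -2.893 2.82
v 1.594 -2.831 3.644
v 1.388 -2.187 2.212
v 0.807 -2.126 3.035
f 2 4 1
f 5 2 1
f 1 4 3
f 3 5 1
f 2 8 4
f 6 2 5
f 6 8 2
f 4 8 3
f 7 5 3
f 3 8 7
f 7 6 5
f 8 6 7
f 9 46 25
f 46 20 49
f 25 49 14
f 46 49 25
f 9 25 21
f 25 14 26
f 21 26 10
f 25 26 21
f 9 21 30
f 21 10 31
f 30 31 16
f 21 31 30
f 9 30 42
f 30 16 45
f 42 45 19
f 30 45 42
f 9 42 46
f 42 19 50
f 46 50 20
f 42 50 46
f 10 26 37
f 26 14 40
f 37 40 18
f 26 40 37
f 14 49 27
f 49 20 48
f 27 48 13
f 49 48 27
f 20 50 47
f 50 19 43
f 47 43 11
f 50 43 47
f 19 45 44
f 45 16 32
f 44 32 15
f 45 32 44
f 16 31 36
f 31 10 33
f 36 33 17
f 31 33 36
f 12 38 24
f 38 18 39
f 24 39 13
f 38 39 24
f 12 24 22
f 24 13 23
f 22 23 11
f 24 23 22
f 12 22 29
f 22 11 28
f 29 28 15
f 22 28 29
f 12 29 34
f 29 15 35
f 34 35 17
f 29 35 34
f 12 34 38
f 34 17 41
f 38 41 18
f 34 41 38
f 13 39 27
f 39 18 40
f 27 40 14
f 39 40 27
f 11 23 47
f 23 13 48
f 47 48 20
f 23 48 47
f 15 28 44
f 28 11 43
f 44 43 19
f 28 43 44
f 17 35 36
f 35 15 32
f 36 32 16
f 35 32 36
f 18 41 37
f 41 17 33
f 37 33 10
f 41 33 37
f 52 54 51
f 55 52 51
f 51 54 53
f 53 55 51
f 52 58 54
f 56 52 55
f 56 58 52
f 54 58 53
f 57 55 53
f 53 58 57
f 57 56 55
f 58 56 57
f 60 59 62
f 60 62 61
f 62 59 63
f 62 63 61
f 63 59 64
f 63 64 61
f 64 59 65
f 64 65 61
f 65 59 66
f 65 66 61
f 66 59 67
f 66 67 61
f 67 59 68
f 67 68 61
f 68 59 69
f 68 69 61
f 69 59 70
f 69 70 61
f 70 59 71
f 70 71 61
f 71 59 72
f 71 72 61
f 72 59 73
f 72 73 61
f 73 59 74
f 73 74 61
f 74 59 75
f 74 75 61
f 75 59 76
f 75 76 61
f 76 59 60
f 76 60 61
f 78 80 77
f 81 78 77
f 77 80 79
f 79 81 77
f 78 84 80
f 82 78 81
f 82 84 78
f 80 84 79
f 83 81 79
f 79 84 83
f 83 82 81
f 84 82 83



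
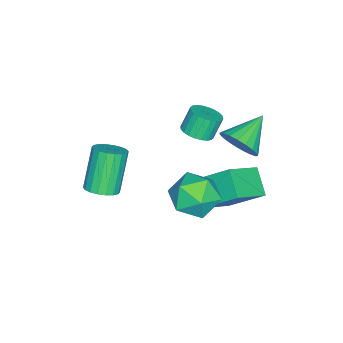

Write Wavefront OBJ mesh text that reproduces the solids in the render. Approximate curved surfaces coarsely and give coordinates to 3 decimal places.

v -0.394 2.155 2.188
v 0.625 2.298 1.662
v -0.985 1.102 0.758
v 0.034 1.245 0.232
v -0.034 0.61 1.196
v 0.331 1.261 2.079
v -0.691 2.139 0.341
v -0.326 2.79 1.224
v 0.442 2.289 0.52
v 0.848 1.344 1.048
v -1.208 2.056 1.372
v -0.802 1.111 1.9
v 0.41 -2.067 0.593
v 1.033 -2.258 0.943
v 0.033 -2.304 2.697
v -0.59 -2.113 2.347
v 1.04 -1.929 0.956
v 0.04 -1.975 2.71
v 0.922 -1.628 0.896
v -0.078 -1.674 2.651
v 0.703 -1.413 0.777
v -0.297 -1.459 2.531
v 0.426 -1.328 0.621
v -0.574 -1.374 2.376
v 0.145 -1.389 0.46
v -0.855 -1.435 2.214
v -0.083 -1.584 0.325
v -1.083 -1.631 2.079
v -0.213 -1.876 0.243
v -1.213 -1.922 1.997
v -0.22 -2.205 0.23
v -1.22 -2.251 1.984
v -0.102 -2.506 0.289
v -1.102 -2.552 2.044
v 0.117 -2.721 0.409
v -0.883 -2.767 2.163
v 0.394 -2.806 0.564
v -0.606 -2.852 2.319
v 0.675 -2.745 0.726
v -0.325 -2.791 2.48
v 0.903 -2.549 0.861
v -0.097 -2.596 2.615
v -1.847 0.913 0.303
v -1.943 2.433 1.537
v -3.287 1.578 -0.629
v -3.383 3.098 0.604
v -0.997 1.622 -0.504
v -1.093 3.142 0.729
v -2.437 2.287 -1.437
v -2.533 3.807 -0.203
v -1.925 1.052 3.454
v -1.409 0.704 3.774
v -1.838 0.94 4.725
v -2.355 1.288 4.406
v -1.303 0.956 3.76
v -1.732 1.191 4.711
v -1.291 1.222 3.699
v -1.721 1.457 4.65
v -1.377 1.462 3.601
v -1.806 1.697 4.552
v -1.545 1.64 3.481
v -1.975 1.875 4.432
v -1.772 1.728 3.356
v -2.202 1.964 4.307
v -2.022 1.714 3.247
v -2.452 1.949 4.198
v -2.257 1.599 3.169
v -2.687 1.834 4.12
v -2.442 1.4 3.135
v -2.871 1.636 4.086
v -2.548 1.149 3.149
v -2.977 1.384 4.1
v -2.559 0.883 3.21
v -2.989 1.118 4.161
v -2.474 0.643 3.308
v -2.903 0.878 4.259
v -2.305 0.465 3.428
v -2.735 0.7 4.379
v -2.078 0.376 3.553
v -2.508 0.612 4.504
v -1.828 0.391 3.662
v -2.258 0.626 4.613
v -1.593 0.506 3.74
v -2.023 0.741 4.691
v -1.983 2.797 3.28
v -1.501 2.932 4.052
v -3.397 3.263 4.08
v -1.483 3.276 3.885
v -1.55 3.537 3.614
v -1.693 3.67 3.285
v -1.886 3.653 2.955
v -2.095 3.487 2.681
v -2.285 3.202 2.511
v -2.424 2.848 2.473
v -2.485 2.484 2.575
v -2.461 2.175 2.799
v -2.353 1.973 3.106
v -2.182 1.914 3.443
v -1.976 2.007 3.751
v -1.772 2.238 3.978
v -1.604 2.565 4.085
f 1 12 6
f 1 6 2
f 1 2 8
f 1 8 11
f 1 11 12
f 2 6 10
f 6 12 5
f 12 11 3
f 11 8 7
f 8 2 9
f 4 10 5
f 4 5 3
f 4 3 7
f 4 7 9
f 4 9 10
f 5 10 6
f 3 5 12
f 7 3 11
f 9 7 8
f 10 9 2
f 14 13 17
f 14 17 15
f 15 17 18
f 15 18 16
f 17 13 19
f 17 19 18
f 18 19 20
f 18 20 16
f 19 13 21
f 19 21 20
f 20 21 22
f 20 22 16
f 21 13 23
f 21 23 22
f 22 23 24
f 22 24 16
f 23 13 25
f 23 25 24
f 24 25 26
f 24 26 16
f 25 13 27
f 25 27 26
f 26 27 28
f 26 28 16
f 27 13 29
f 27 29 28
f 28 29 30
f 28 30 16
f 29 13 31
f 29 31 30
f 30 31 32
f 30 32 16
f 31 13 33
f 31 33 32
f 32 33 34
f 32 34 16
f 33 13 35
f 33 35 34
f 34 35 36
f 34 36 16
f 35 13 37
f 35 37 36
f 36 37 38
f 36 38 16
f 37 13 39
f 37 39 38
f 38 39 40
f 38 40 16
f 39 13 41
f 39 41 40
f 40 41 42
f 40 42 16
f 41 13 14
f 41 14 42
f 42 14 15
f 42 15 16
f 44 46 43
f 47 44 43
f 43 46 45
f 45 47 43
f 44 50 46
f 48 44 47
f 48 50 44
f 46 50 45
f 49 47 45
f 45 50 49
f 49 48 47
f 50 48 49
f 52 51 55
f 52 55 53
f 53 55 56
f 53 56 54
f 55 51 57
f 55 57 56
f 56 57 58
f 56 58 54
f 57 51 59
f 57 59 58
f 58 59 60
f 58 60 54
f 59 51 61
f 59 61 60
f 60 61 62
f 60 62 54
f 61 51 63
f 61 63 62
f 62 63 64
f 62 64 54
f 63 51 65
f 63 65 64
f 64 65 66
f 64 66 54
f 65 51 67
f 65 67 66
f 66 67 68
f 66 68 54
f 67 51 69
f 67 69 68
f 68 69 70
f 68 70 54
f 69 51 71
f 69 71 70
f 70 71 72
f 70 72 54
f 71 51 73
f 71 73 72
f 72 73 74
f 72 74 54
f 73 51 75
f 73 75 74
f 74 75 76
f 74 76 54
f 75 51 77
f 75 77 76
f 76 77 78
f 76 78 54
f 77 51 79
f 77 79 78
f 78 79 80
f 78 80 54
f 79 51 81
f 79 81 80
f 80 81 82
f 80 82 54
f 81 51 83
f 81 83 82
f 82 83 84
f 82 84 54
f 83 51 52
f 83 52 84
f 84 52 53
f 84 53 54
f 86 85 88
f 86 88 87
f 88 85 89
f 88 89 87
f 89 85 90
f 89 90 87
f 90 85 91
f 90 91 87
f 91 85 92
f 91 92 87
f 92 85 93
f 92 93 87
f 93 85 94
f 93 94 87
f 94 85 95
f 94 95 87
f 95 85 96
f 95 96 87
f 96 85 97
f 96 97 87
f 97 85 98
f 97 98 87
f 98 85 99
f 98 99 87
f 99 85 100
f 99 100 87
f 100 85 101
f 100 101 87
f 101 85 86
f 101 86 87

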